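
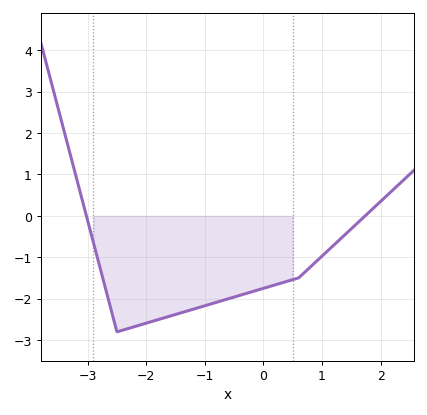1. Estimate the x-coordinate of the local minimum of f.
-2.5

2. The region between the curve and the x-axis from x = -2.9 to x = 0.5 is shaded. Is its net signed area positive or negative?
negative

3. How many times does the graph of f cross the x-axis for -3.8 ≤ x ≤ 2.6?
2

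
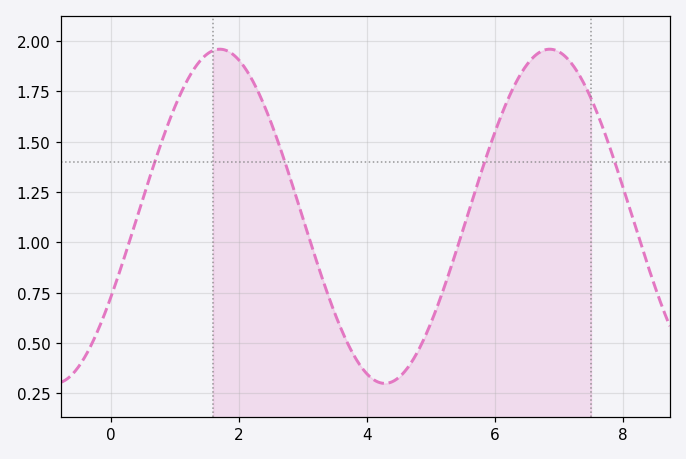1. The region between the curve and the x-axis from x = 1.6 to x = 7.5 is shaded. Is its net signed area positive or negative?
positive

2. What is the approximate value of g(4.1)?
0.32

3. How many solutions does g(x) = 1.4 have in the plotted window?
4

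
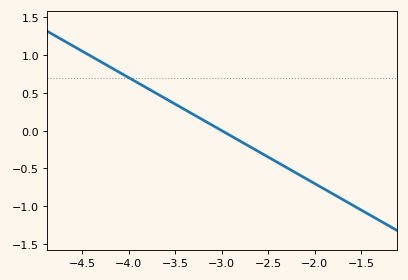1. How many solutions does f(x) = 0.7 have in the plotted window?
1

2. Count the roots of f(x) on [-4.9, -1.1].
1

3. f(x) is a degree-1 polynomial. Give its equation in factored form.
y = -0.7(x + 3)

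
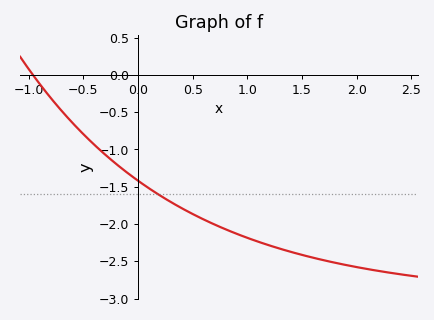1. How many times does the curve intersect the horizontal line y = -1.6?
1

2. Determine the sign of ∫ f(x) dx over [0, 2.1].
negative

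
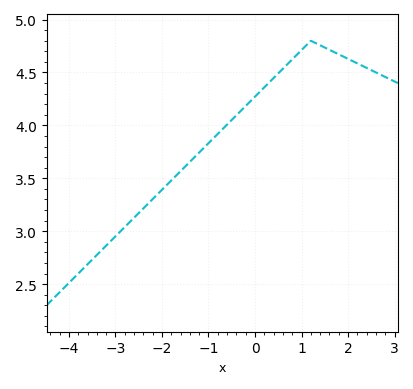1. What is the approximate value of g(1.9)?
4.65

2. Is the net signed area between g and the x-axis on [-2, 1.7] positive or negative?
positive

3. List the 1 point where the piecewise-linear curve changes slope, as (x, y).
(1.2, 4.8)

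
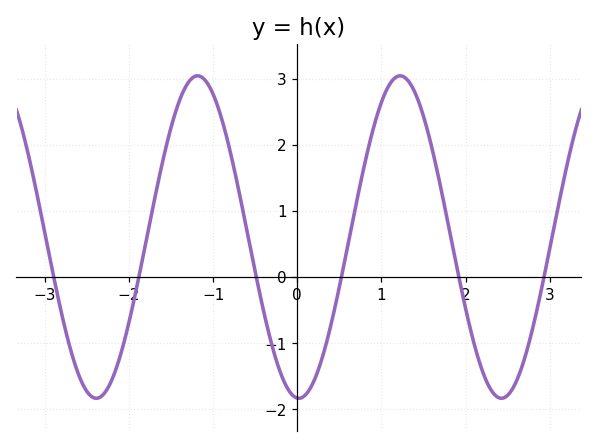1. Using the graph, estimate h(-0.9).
2.41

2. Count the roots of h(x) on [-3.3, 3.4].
6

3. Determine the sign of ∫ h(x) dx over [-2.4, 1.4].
positive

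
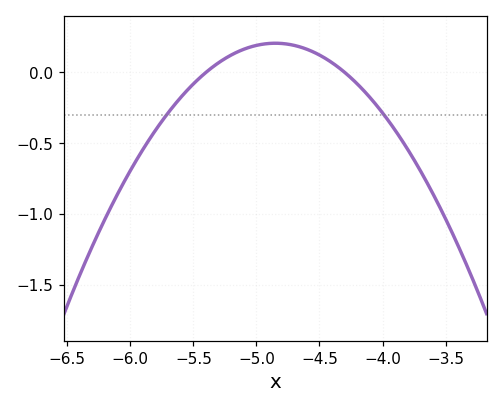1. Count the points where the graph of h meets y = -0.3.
2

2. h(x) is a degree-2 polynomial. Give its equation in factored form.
y = -0.68(x + 5.4)(x + 4.3)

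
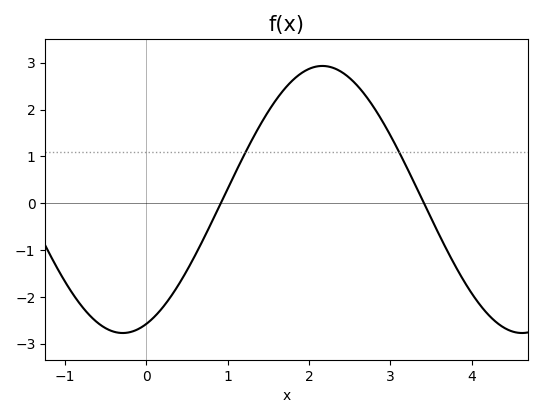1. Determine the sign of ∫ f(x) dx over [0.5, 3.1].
positive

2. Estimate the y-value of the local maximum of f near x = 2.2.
2.9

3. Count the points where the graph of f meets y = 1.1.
2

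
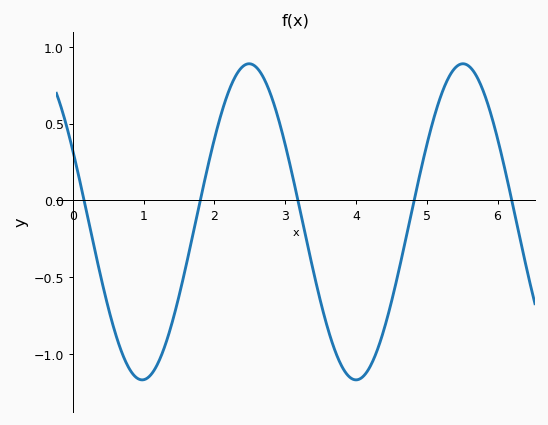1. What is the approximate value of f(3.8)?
-1.1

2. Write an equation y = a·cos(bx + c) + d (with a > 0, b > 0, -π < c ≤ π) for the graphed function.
y = 1.03cos(2.1x + 1.1) - 0.14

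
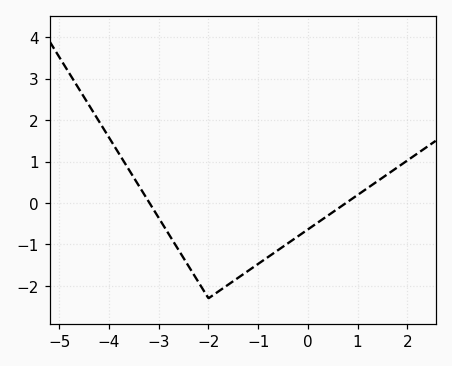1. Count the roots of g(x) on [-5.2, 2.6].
2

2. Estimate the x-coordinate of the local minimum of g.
-2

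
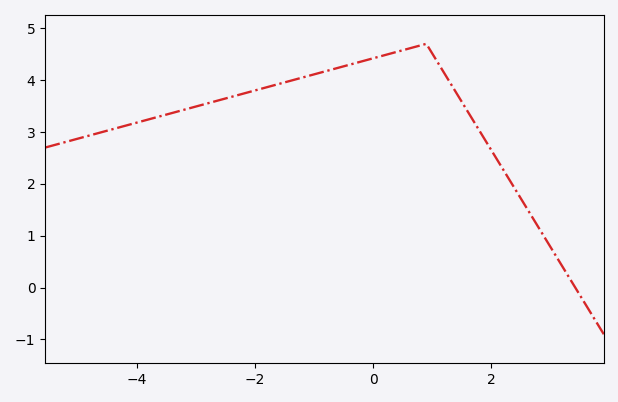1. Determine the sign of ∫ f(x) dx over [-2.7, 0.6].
positive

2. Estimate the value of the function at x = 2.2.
2.27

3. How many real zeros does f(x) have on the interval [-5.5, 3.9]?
1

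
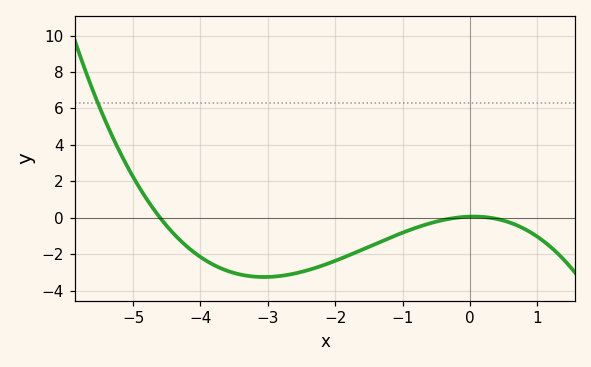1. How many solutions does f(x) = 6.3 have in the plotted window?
1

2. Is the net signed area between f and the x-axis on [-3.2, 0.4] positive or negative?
negative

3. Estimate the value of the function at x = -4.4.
-0.869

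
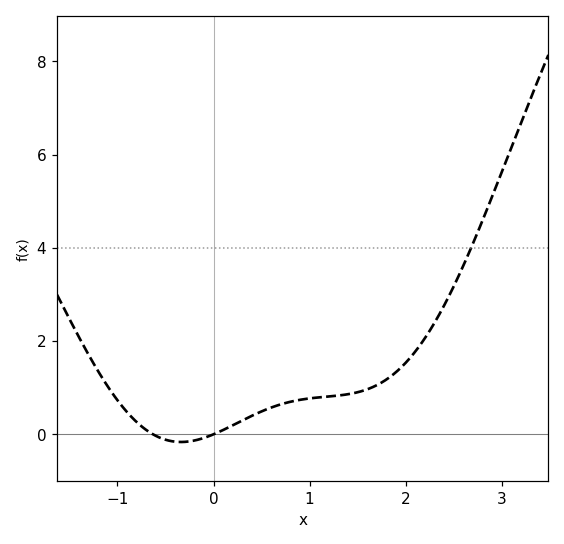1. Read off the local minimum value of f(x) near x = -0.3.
-0.2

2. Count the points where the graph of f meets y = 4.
1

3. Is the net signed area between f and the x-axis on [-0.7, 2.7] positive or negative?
positive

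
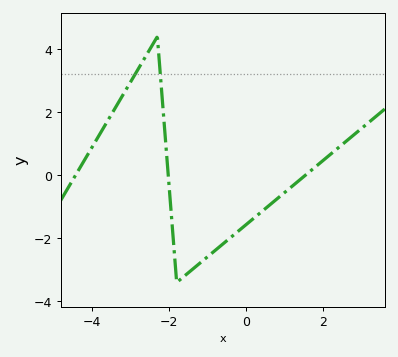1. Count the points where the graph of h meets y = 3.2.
2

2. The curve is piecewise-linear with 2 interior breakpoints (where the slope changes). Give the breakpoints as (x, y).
(-2.3, 4.4); (-1.8, -3.4)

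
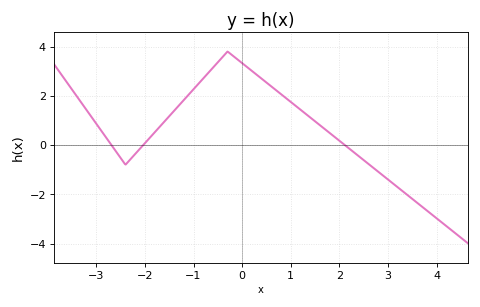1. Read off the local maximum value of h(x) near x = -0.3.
3.8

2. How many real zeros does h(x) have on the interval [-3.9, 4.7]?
3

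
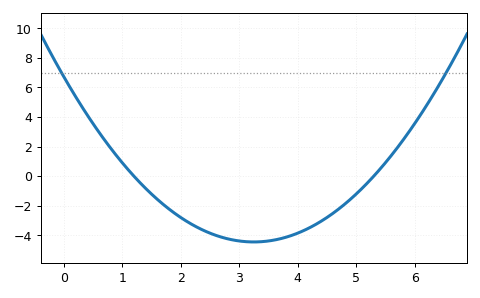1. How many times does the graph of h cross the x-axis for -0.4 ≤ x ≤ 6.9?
2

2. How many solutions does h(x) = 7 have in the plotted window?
2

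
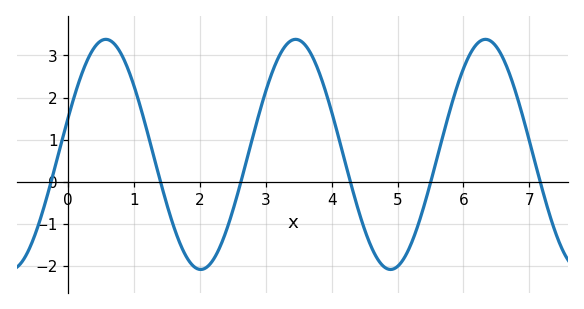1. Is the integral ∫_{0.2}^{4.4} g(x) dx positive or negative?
positive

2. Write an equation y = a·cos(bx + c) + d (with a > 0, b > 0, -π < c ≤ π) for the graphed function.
y = 2.73cos(2.18x - 1.24) + 0.65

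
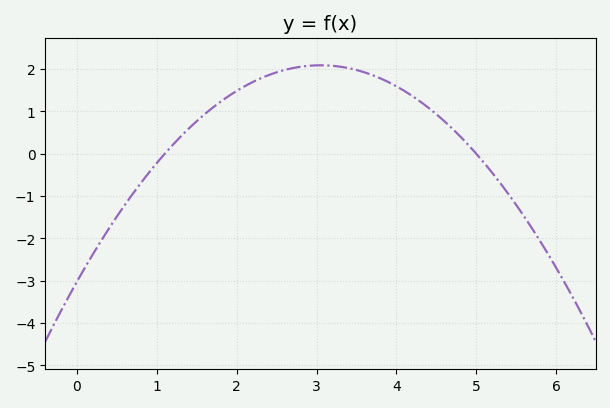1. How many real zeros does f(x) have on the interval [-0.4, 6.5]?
2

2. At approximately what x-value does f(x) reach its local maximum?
3.05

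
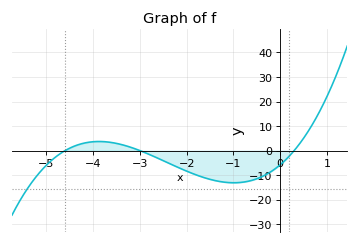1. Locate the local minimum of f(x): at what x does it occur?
-0.992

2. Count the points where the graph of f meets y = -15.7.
1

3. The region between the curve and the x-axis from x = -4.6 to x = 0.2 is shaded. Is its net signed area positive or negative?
negative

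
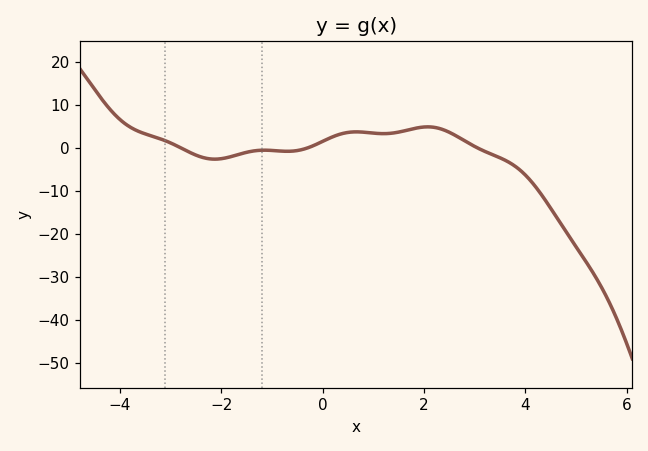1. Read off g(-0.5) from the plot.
-1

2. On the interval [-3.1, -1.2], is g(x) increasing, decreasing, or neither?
neither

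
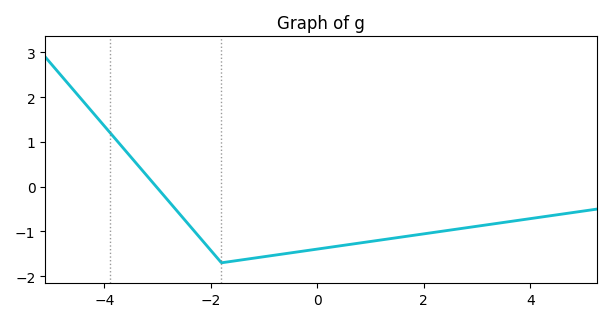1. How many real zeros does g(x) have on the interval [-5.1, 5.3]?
1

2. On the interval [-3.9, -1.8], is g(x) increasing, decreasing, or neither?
decreasing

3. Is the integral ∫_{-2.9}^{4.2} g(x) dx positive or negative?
negative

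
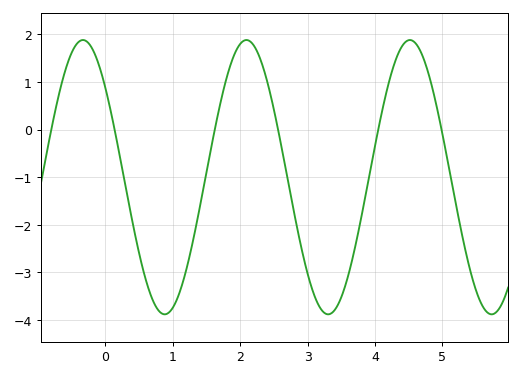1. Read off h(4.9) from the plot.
0.589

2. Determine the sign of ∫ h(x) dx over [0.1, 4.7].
negative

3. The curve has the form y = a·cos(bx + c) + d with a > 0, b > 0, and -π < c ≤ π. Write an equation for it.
y = 2.88cos(2.59x + 0.862) - 1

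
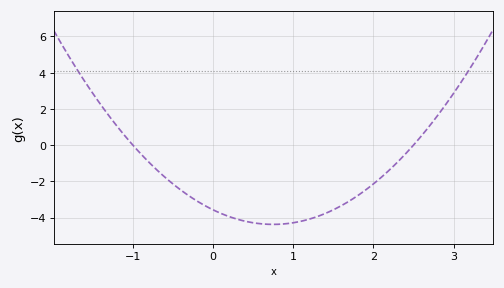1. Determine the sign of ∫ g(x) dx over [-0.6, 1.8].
negative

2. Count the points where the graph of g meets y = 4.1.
2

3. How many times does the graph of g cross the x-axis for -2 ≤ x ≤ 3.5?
2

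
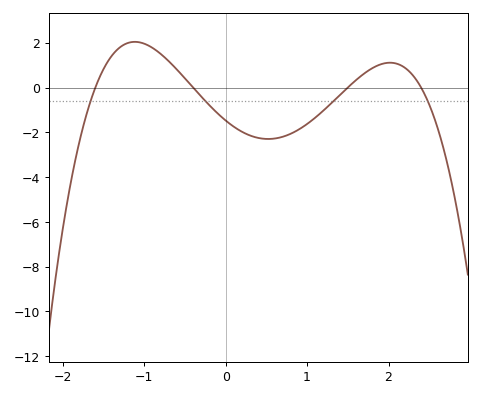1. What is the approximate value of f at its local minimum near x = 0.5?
-2.2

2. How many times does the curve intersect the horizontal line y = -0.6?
4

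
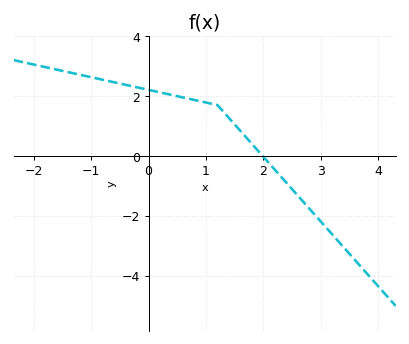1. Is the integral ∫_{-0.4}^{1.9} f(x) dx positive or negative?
positive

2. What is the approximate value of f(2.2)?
-0.46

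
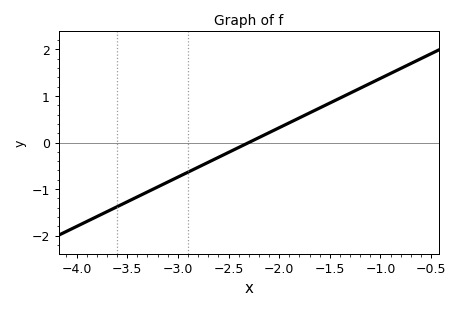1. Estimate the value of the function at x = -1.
1.38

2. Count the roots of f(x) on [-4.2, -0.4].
1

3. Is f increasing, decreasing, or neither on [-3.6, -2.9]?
increasing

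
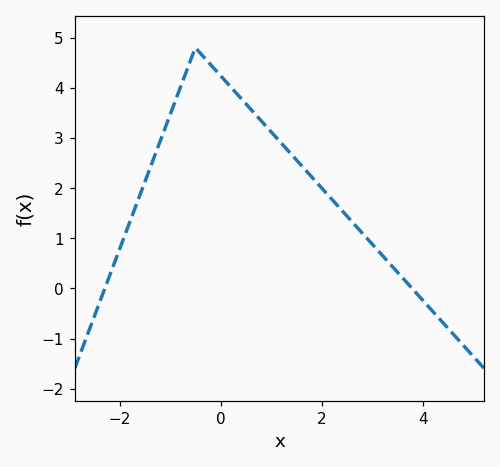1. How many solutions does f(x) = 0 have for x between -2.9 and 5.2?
2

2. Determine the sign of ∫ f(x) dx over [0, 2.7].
positive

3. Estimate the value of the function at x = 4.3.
-0.573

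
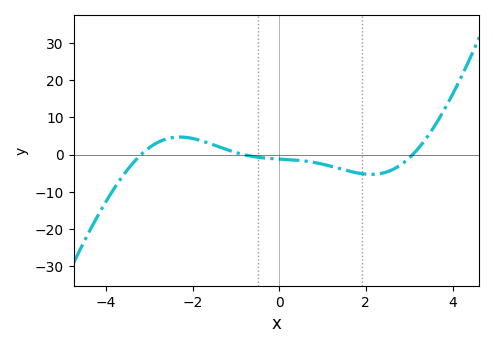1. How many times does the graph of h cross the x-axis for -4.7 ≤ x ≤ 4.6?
3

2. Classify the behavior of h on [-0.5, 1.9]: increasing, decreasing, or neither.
decreasing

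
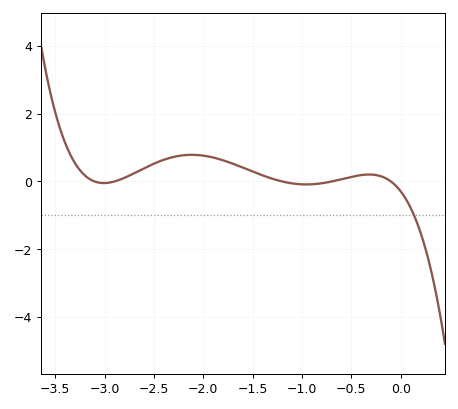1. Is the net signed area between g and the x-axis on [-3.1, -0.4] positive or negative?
positive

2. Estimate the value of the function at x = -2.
0.8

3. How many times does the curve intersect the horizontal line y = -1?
1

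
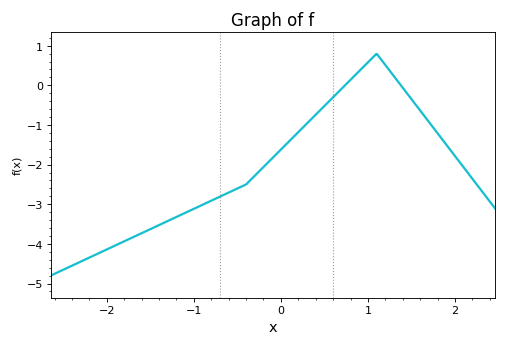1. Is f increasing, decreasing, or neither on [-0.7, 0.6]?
increasing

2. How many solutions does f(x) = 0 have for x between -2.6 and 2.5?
2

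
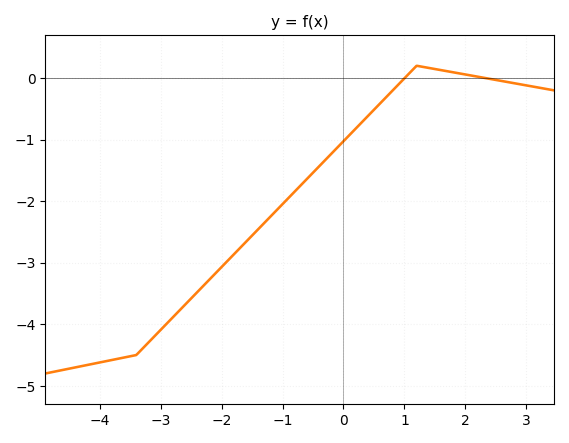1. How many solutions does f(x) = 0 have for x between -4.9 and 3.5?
2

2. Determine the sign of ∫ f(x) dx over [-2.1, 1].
negative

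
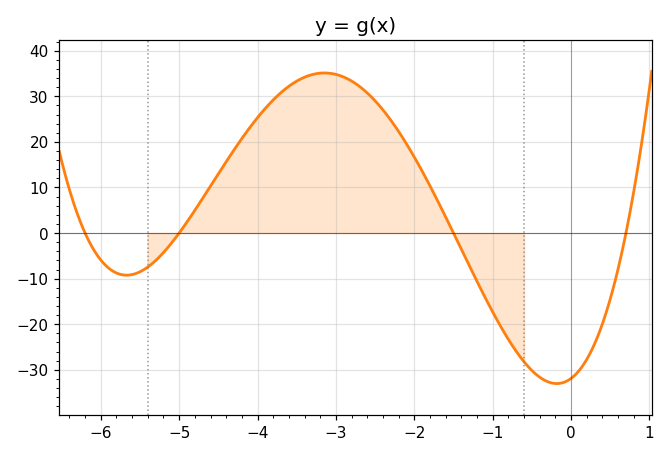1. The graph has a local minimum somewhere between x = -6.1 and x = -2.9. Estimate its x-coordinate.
-5.67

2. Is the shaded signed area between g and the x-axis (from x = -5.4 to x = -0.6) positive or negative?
positive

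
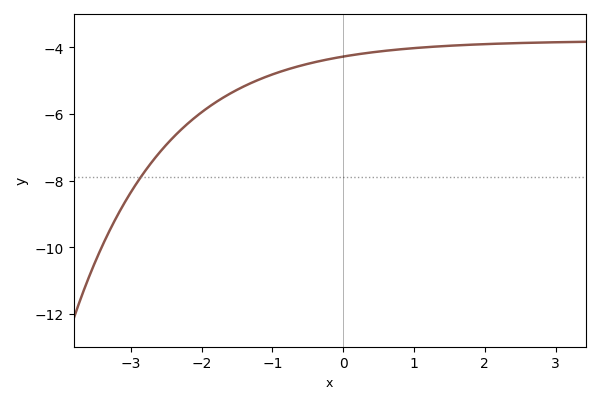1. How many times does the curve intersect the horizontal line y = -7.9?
1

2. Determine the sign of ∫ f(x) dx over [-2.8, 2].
negative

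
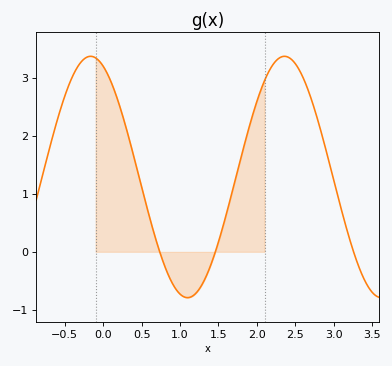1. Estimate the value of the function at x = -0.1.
3.34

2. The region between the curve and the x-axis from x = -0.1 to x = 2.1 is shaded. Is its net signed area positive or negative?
positive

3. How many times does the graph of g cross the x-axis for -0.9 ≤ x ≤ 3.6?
3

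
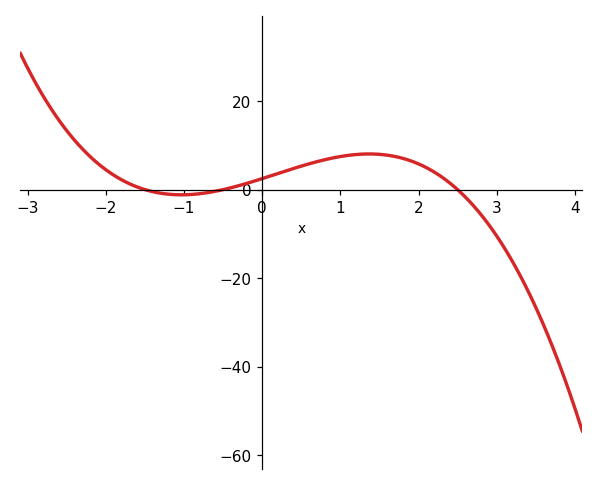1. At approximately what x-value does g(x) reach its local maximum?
1.4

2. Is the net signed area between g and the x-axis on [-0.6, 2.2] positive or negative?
positive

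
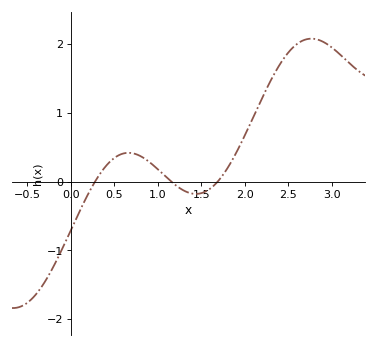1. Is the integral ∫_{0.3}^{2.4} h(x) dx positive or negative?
positive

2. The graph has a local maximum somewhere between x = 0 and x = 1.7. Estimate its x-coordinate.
0.7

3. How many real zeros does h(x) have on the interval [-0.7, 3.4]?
3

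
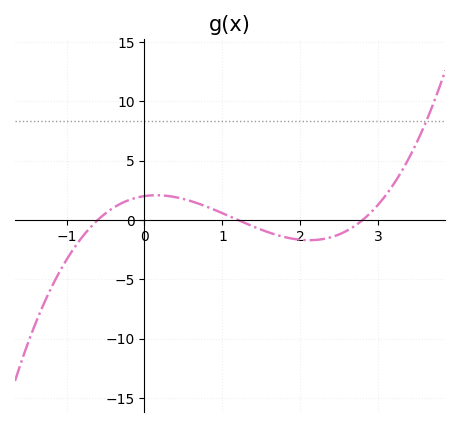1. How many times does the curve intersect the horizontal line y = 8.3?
1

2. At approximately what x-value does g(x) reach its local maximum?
0.1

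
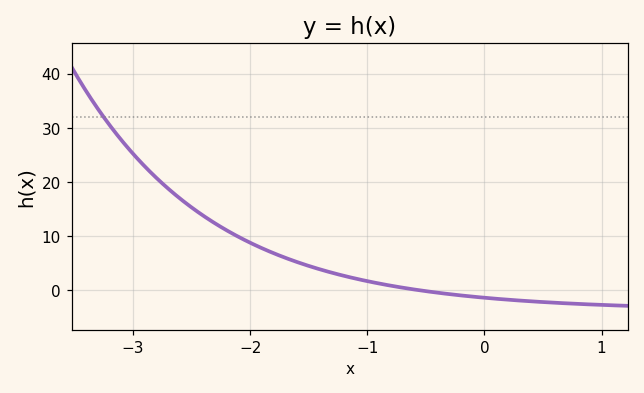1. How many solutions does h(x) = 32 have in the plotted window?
1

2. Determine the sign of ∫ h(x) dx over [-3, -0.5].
positive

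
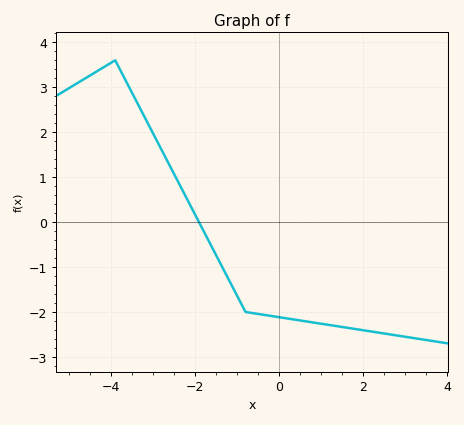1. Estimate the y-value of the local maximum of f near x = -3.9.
3.6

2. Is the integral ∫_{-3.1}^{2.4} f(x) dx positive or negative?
negative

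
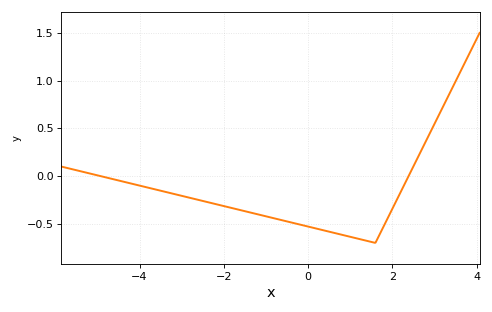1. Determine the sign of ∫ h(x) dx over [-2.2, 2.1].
negative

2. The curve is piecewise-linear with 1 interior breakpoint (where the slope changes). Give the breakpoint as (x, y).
(1.6, -0.7)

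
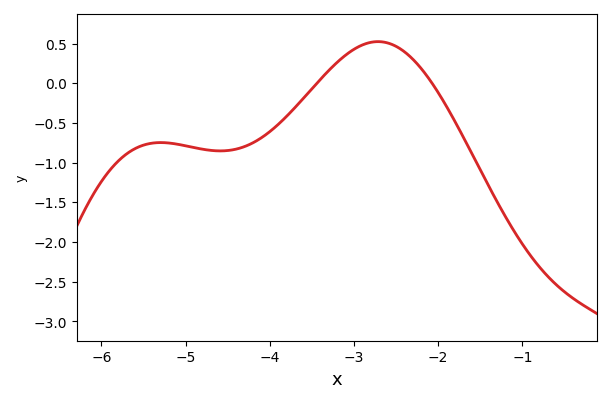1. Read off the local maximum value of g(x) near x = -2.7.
0.527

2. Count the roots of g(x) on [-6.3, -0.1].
2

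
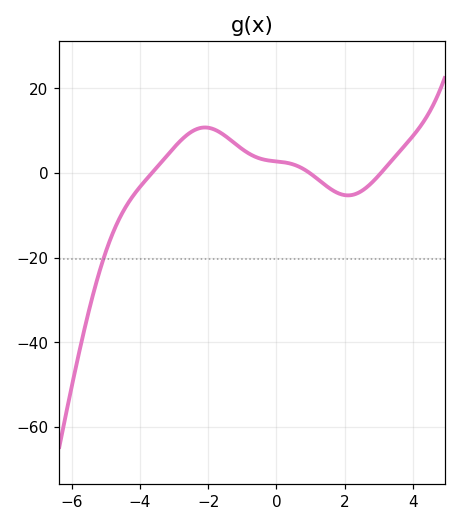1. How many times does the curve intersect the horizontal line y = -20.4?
1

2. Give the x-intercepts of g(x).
-3.6, 1, 3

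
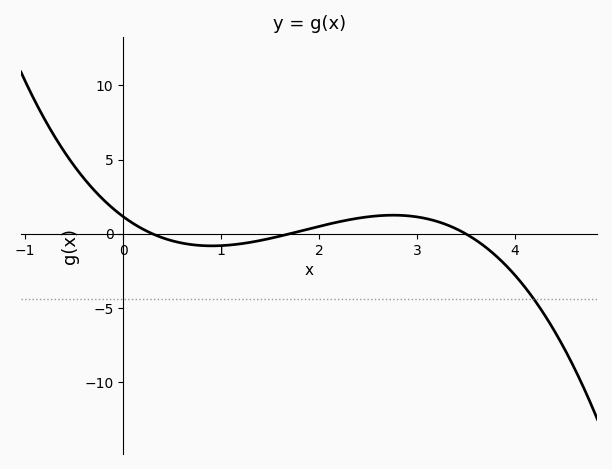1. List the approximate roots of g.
0.3, 1.7, 3.5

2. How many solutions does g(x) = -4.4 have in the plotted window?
1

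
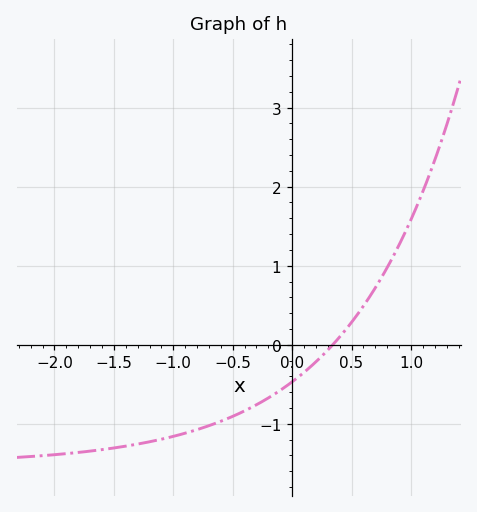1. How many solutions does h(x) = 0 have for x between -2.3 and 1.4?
1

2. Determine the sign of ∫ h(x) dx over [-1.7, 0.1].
negative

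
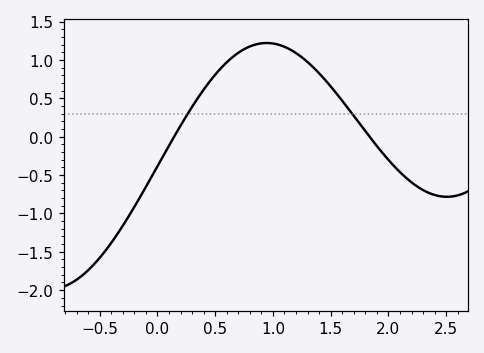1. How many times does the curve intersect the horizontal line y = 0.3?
2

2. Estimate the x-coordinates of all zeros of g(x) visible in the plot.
0.15, 1.85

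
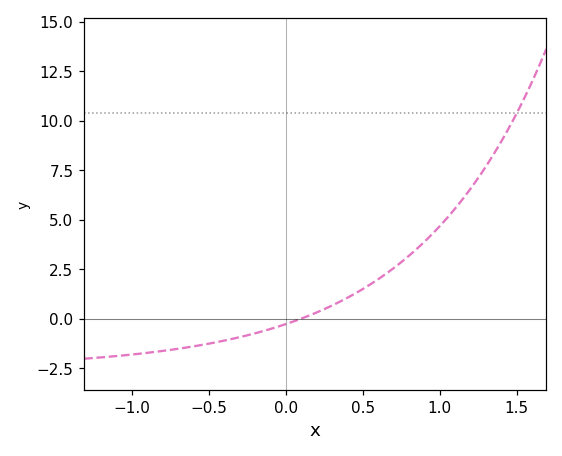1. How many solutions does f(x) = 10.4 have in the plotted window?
1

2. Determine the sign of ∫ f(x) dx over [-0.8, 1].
positive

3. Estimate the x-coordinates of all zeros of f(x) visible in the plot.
0.101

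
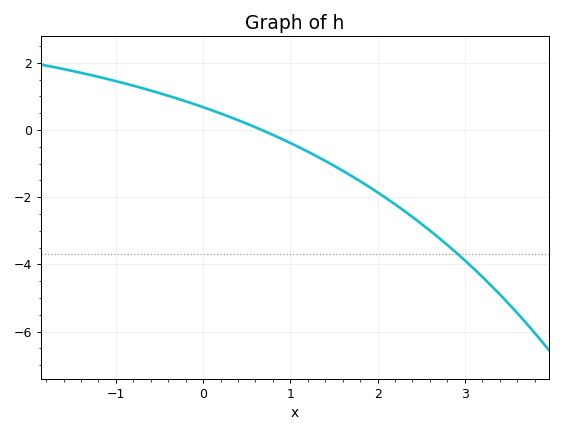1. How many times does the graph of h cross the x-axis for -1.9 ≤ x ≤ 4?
1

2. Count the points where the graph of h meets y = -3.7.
1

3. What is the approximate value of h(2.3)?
-2.4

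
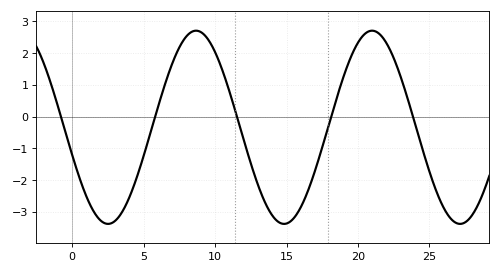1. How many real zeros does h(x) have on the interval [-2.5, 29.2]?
5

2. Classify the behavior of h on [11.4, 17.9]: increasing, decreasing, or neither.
neither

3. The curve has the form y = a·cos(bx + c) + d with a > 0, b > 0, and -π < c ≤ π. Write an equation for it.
y = 3.05cos(0.51x + 1.86) - 0.34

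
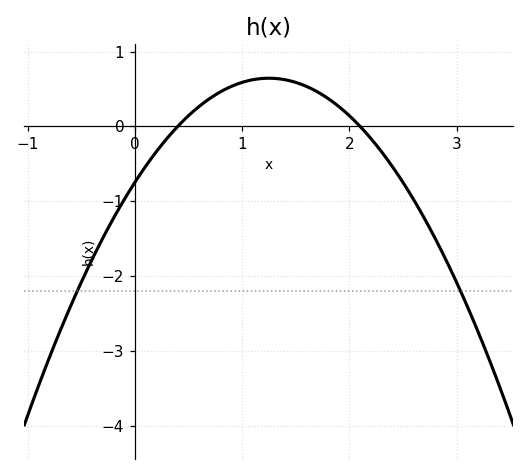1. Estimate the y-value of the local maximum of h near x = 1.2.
0.643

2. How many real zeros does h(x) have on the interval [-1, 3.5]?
2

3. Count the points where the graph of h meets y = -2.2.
2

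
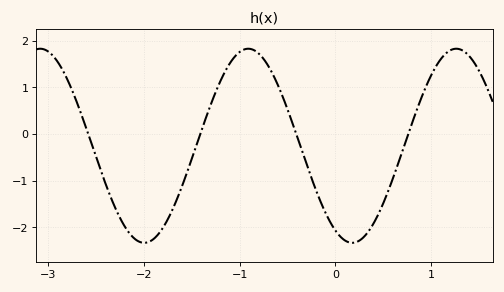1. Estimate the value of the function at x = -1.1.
1.5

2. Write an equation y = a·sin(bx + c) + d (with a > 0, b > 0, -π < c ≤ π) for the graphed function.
y = 2.08sin(2.9x - 2.1) - 0.25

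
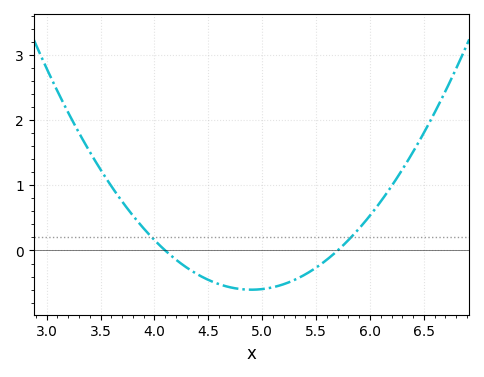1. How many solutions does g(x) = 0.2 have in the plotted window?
2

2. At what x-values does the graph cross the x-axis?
4.1, 5.7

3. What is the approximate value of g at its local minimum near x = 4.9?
-0.602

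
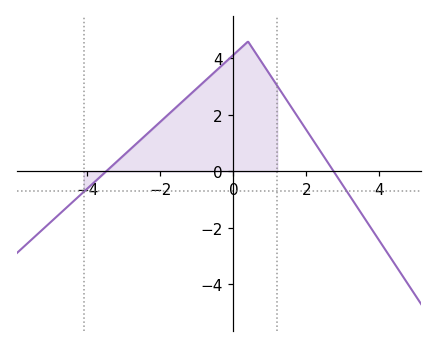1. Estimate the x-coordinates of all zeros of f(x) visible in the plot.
-3.4, 2.8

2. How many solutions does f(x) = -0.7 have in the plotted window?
2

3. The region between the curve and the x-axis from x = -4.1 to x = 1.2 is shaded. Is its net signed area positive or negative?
positive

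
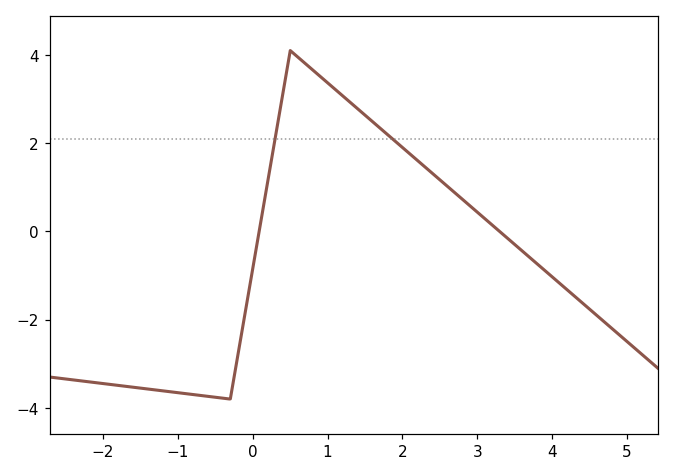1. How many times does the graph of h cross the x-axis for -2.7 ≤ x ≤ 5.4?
2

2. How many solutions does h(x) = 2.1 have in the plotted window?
2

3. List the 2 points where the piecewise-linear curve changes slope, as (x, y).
(-0.3, -3.8); (0.5, 4.1)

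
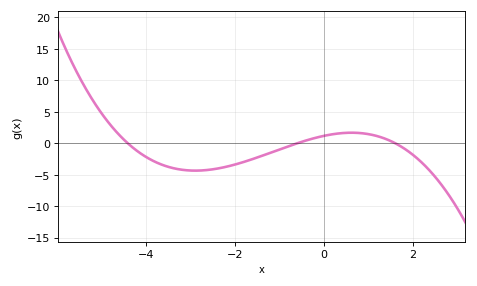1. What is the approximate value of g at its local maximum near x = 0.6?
1.68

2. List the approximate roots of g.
-4.4, -0.6, 1.6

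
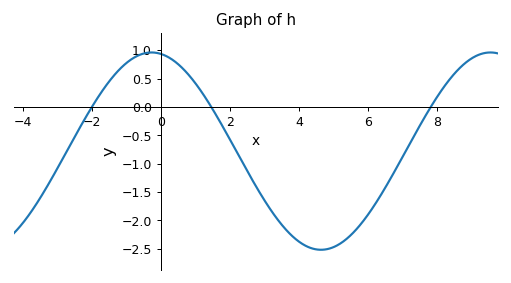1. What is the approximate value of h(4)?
-2.37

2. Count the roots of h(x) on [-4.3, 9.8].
3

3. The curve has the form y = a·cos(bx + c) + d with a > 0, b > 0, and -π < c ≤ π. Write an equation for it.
y = 1.74cos(0.64x + 0.17) - 0.78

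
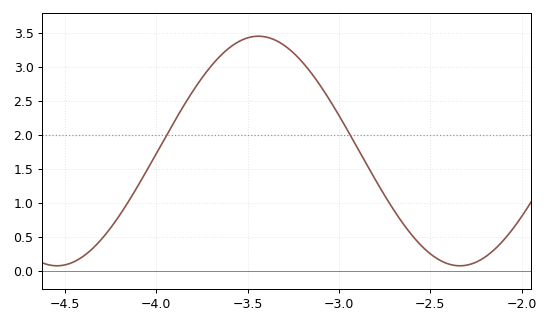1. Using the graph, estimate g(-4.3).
0.45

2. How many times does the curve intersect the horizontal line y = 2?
2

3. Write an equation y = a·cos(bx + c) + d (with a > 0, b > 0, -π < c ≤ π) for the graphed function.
y = 1.69cos(2.9x - 2.8) + 1.76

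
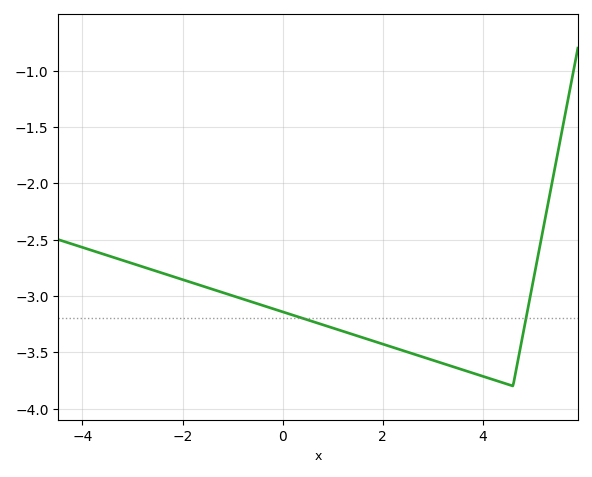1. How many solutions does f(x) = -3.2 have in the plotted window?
2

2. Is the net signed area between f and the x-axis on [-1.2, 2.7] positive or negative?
negative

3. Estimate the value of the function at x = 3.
-3.55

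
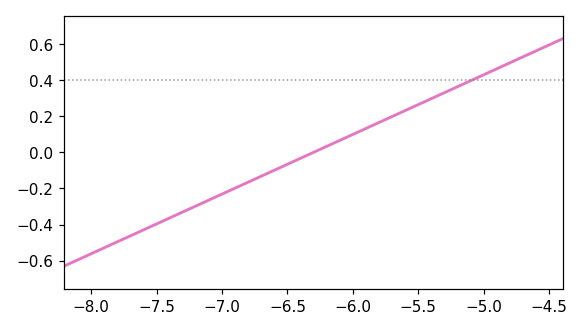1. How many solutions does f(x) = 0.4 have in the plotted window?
1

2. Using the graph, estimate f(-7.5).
-0.396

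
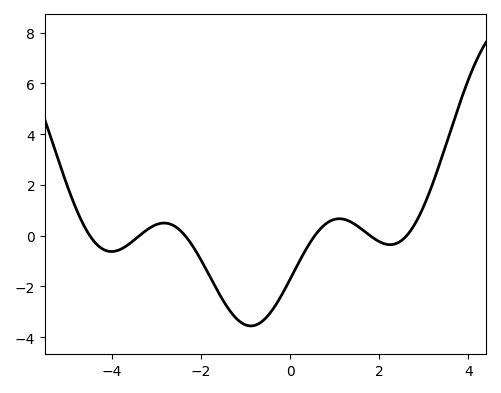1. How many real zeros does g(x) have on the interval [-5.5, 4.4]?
6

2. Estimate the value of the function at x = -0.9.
-3.55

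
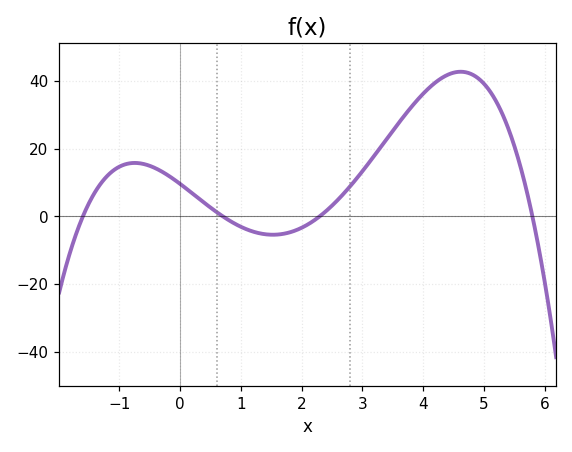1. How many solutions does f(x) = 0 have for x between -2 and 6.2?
4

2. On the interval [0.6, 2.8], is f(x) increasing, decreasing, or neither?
neither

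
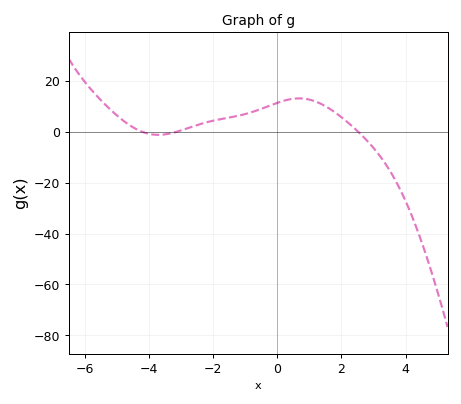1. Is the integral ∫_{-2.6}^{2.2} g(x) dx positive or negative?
positive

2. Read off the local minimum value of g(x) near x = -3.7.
-2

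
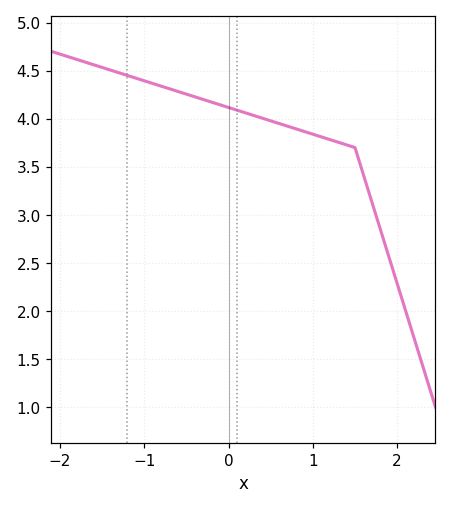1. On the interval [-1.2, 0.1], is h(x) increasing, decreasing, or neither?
decreasing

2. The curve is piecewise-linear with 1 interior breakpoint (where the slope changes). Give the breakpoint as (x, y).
(1.5, 3.7)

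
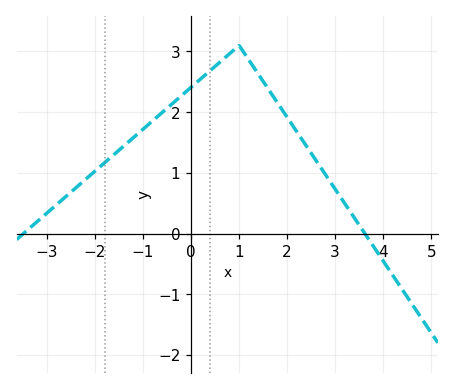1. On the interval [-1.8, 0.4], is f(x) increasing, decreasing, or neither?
increasing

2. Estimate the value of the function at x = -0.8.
1.86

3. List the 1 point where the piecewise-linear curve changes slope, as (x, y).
(1, 3.1)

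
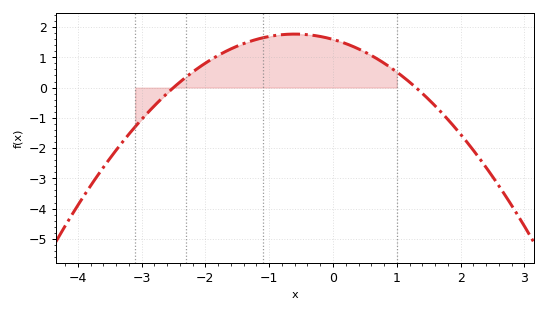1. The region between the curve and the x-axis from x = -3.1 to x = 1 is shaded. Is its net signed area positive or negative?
positive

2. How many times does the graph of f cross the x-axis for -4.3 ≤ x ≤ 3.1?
2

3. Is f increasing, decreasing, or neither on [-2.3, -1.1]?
increasing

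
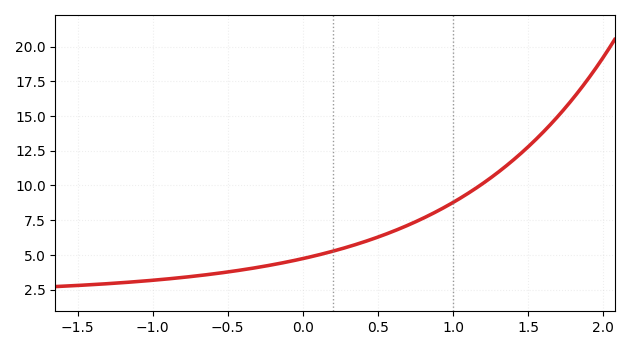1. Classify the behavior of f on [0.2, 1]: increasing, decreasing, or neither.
increasing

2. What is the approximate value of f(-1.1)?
3.08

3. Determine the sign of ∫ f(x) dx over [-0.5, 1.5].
positive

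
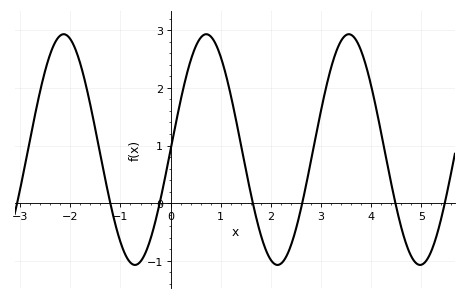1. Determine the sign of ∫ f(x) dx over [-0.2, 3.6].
positive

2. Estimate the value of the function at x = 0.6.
2.9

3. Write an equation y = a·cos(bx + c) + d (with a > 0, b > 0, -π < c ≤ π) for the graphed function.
y = 2cos(2.2x - 1.6) + 0.93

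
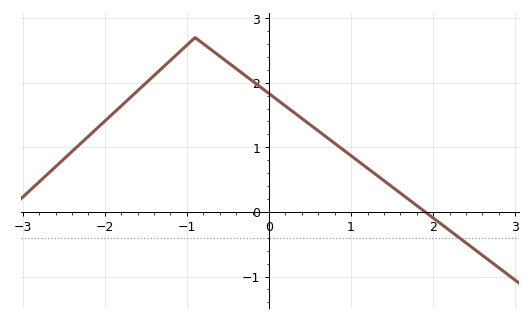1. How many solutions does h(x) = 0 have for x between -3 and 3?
1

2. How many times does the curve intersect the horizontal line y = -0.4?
1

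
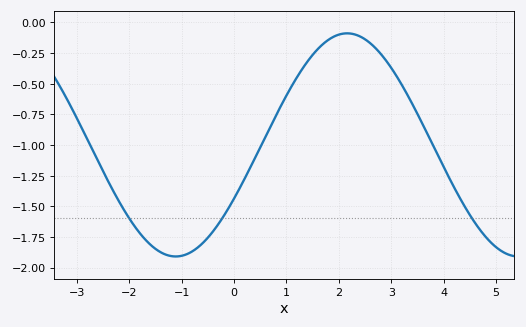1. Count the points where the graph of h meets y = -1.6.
3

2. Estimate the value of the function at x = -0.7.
-1.84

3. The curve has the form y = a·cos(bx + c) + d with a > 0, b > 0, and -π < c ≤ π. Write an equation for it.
y = 0.91cos(0.96x - 2.07) - 1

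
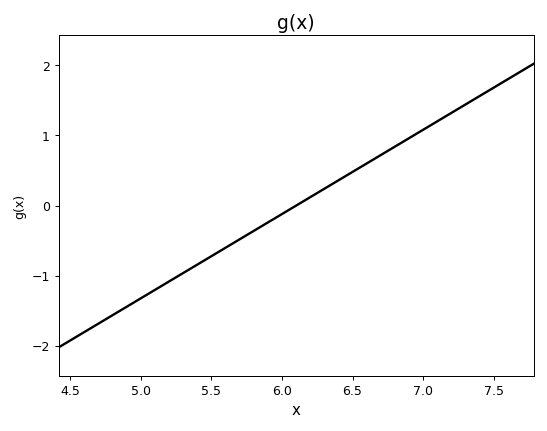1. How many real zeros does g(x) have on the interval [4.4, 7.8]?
1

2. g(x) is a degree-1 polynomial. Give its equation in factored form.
y = 1.2(x - 6.1)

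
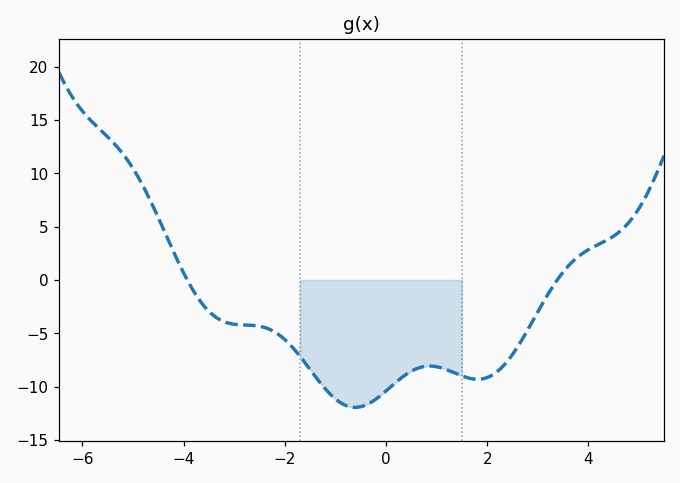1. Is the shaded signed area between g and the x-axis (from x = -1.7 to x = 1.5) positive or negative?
negative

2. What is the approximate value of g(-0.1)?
-11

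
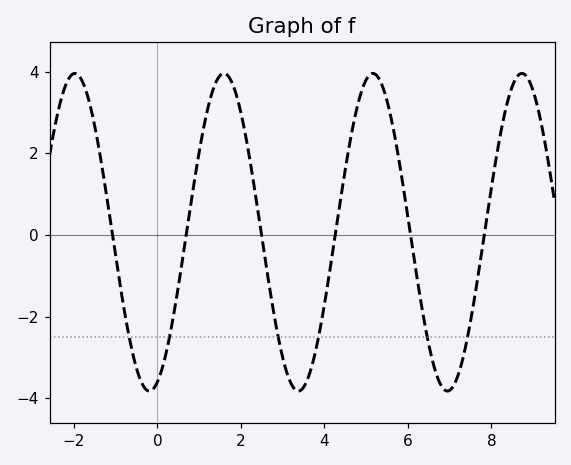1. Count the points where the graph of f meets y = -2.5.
6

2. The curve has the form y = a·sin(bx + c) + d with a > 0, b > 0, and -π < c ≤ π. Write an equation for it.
y = 3.89sin(1.8x - 1.2) + 0.07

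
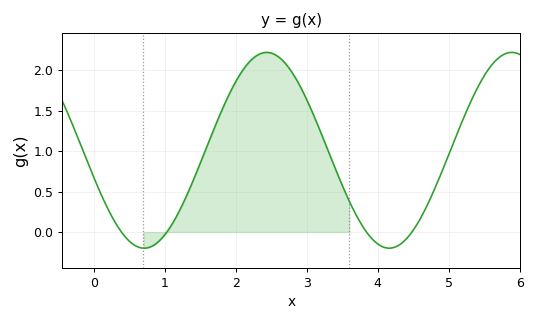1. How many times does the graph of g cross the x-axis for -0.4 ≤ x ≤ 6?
4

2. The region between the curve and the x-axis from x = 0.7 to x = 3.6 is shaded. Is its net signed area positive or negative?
positive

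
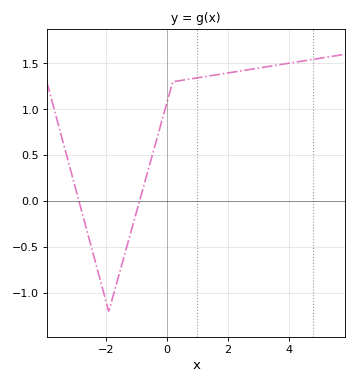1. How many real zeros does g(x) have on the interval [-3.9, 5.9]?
2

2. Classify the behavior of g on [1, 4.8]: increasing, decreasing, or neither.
increasing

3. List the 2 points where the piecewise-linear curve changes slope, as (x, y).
(-1.9, -1.2); (0.2, 1.3)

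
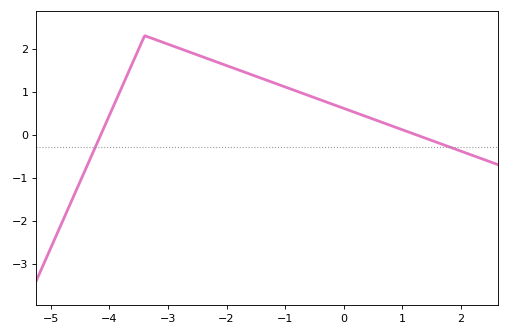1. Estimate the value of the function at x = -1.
1.1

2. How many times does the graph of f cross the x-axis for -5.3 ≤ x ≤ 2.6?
2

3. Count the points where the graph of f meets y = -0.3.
2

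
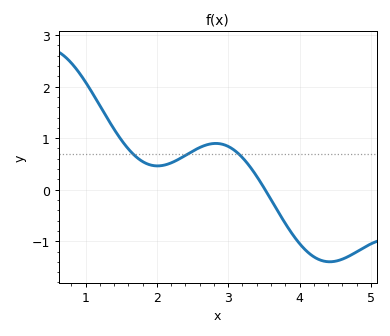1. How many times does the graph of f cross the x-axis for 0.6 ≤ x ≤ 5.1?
1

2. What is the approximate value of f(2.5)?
0.7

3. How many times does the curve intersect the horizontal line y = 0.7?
3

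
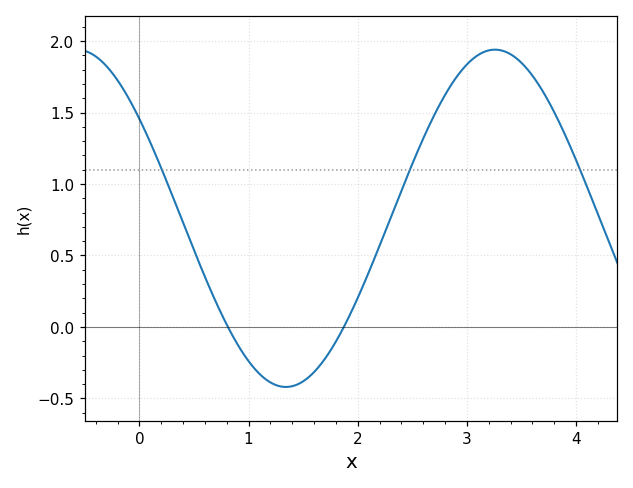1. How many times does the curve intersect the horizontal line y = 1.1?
3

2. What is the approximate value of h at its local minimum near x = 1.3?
-0.42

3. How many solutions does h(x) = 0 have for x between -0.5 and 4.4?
2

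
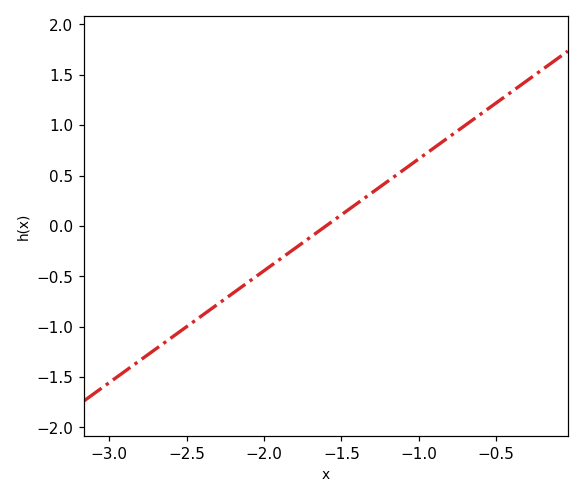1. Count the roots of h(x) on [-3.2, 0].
1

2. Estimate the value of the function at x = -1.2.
0.444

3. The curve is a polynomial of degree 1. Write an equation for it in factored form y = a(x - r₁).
y = 1.11(x + 1.6)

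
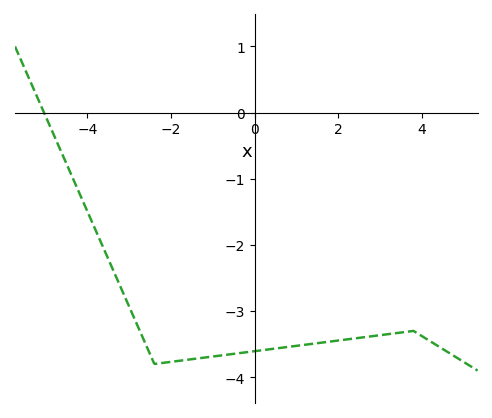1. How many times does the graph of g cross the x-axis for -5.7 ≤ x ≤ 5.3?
1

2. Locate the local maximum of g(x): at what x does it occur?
3.8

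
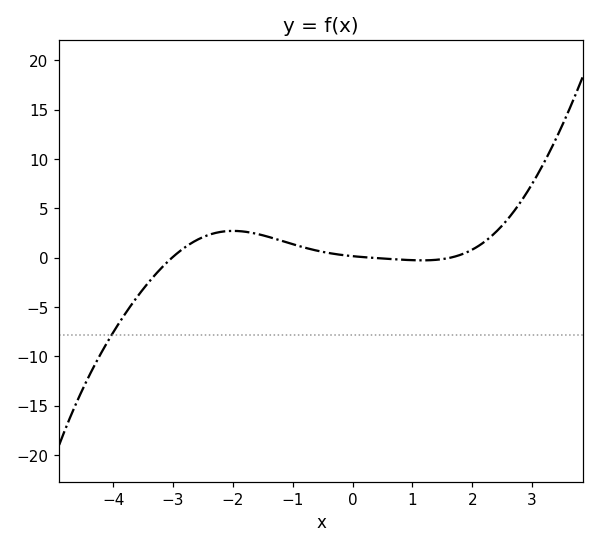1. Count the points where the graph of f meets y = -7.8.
1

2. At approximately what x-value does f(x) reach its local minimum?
1.2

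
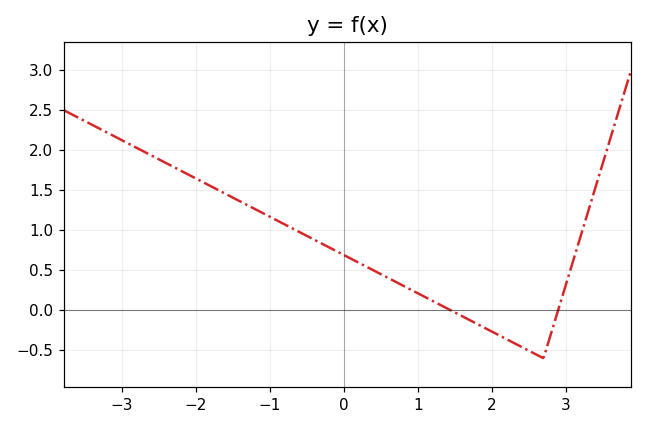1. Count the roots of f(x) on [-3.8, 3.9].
2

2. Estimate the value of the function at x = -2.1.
1.7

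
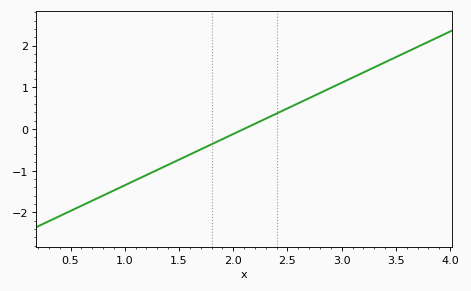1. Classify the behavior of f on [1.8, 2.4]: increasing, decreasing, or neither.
increasing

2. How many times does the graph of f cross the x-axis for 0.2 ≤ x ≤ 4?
1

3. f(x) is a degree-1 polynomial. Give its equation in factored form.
y = 1.23(x - 2.1)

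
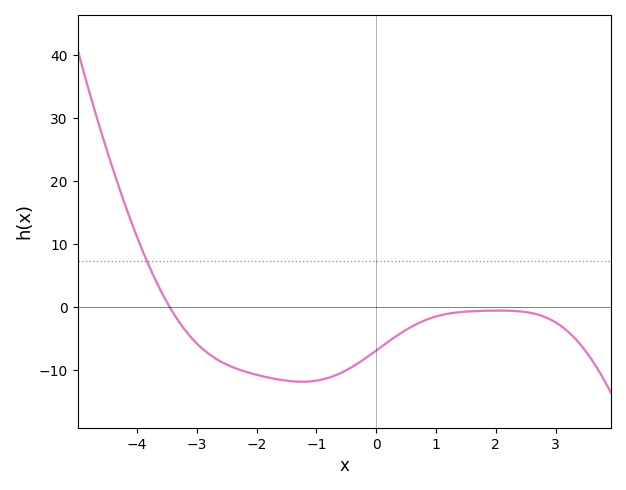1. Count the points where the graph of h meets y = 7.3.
1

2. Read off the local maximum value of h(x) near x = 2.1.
-1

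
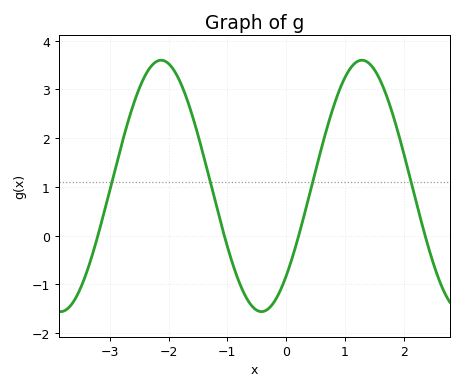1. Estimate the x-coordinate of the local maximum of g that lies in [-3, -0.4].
-2.1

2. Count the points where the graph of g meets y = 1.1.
4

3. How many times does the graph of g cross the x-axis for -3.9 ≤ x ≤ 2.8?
4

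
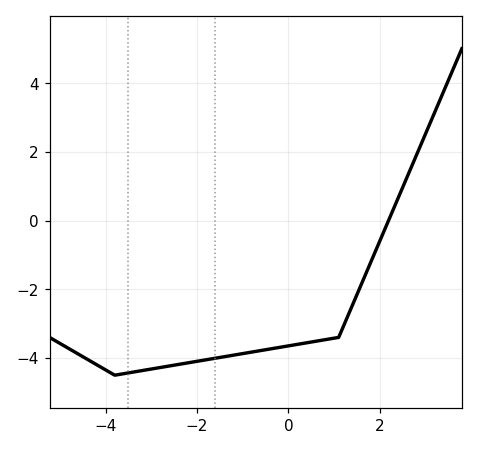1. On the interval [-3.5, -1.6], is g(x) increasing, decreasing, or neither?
increasing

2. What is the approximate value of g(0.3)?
-3.6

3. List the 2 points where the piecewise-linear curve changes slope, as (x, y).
(-3.8, -4.5); (1.1, -3.4)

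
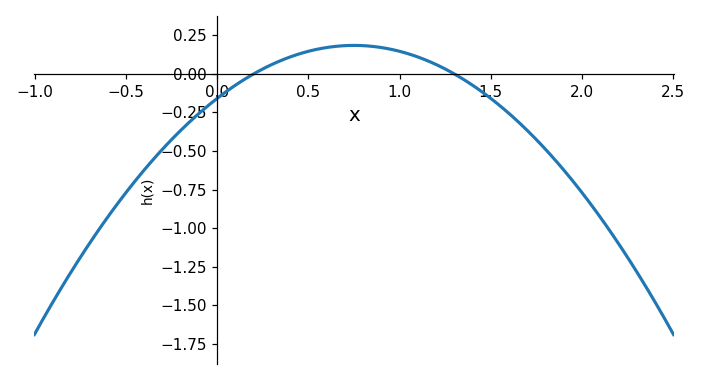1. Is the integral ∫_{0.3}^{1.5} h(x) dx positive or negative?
positive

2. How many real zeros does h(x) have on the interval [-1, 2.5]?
2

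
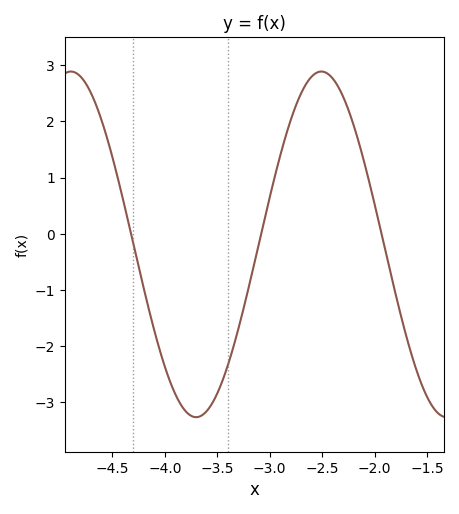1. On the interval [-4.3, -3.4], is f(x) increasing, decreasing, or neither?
neither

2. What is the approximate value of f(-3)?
0.6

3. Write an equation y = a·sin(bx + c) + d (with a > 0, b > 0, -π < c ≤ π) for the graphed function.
y = 3.08sin(2.6x + 1.9) - 0.19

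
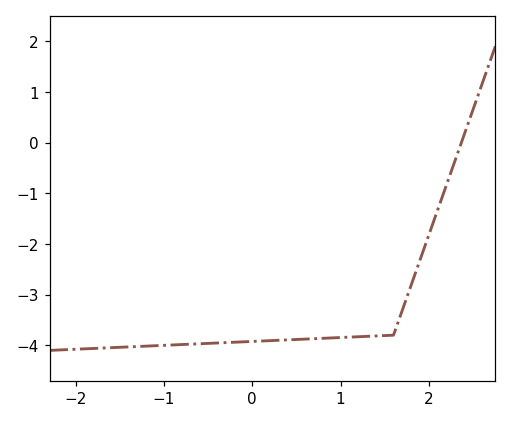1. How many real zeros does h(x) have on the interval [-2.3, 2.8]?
1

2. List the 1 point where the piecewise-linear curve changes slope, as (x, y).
(1.6, -3.8)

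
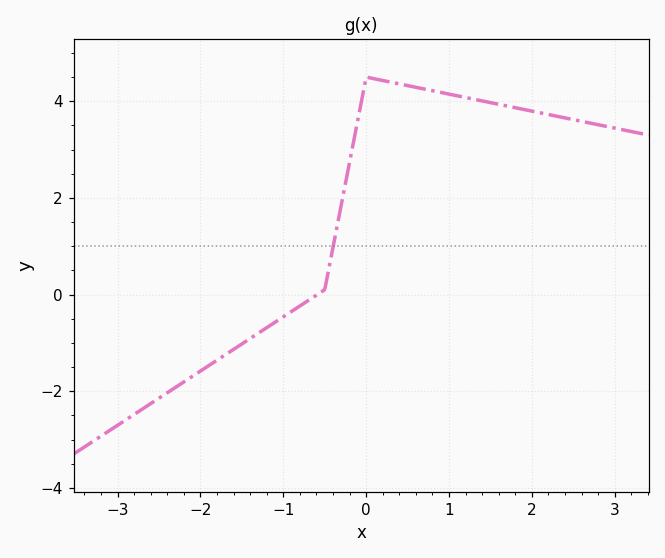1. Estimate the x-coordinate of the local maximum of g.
0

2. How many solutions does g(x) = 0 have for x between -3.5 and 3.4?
1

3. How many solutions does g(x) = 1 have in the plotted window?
1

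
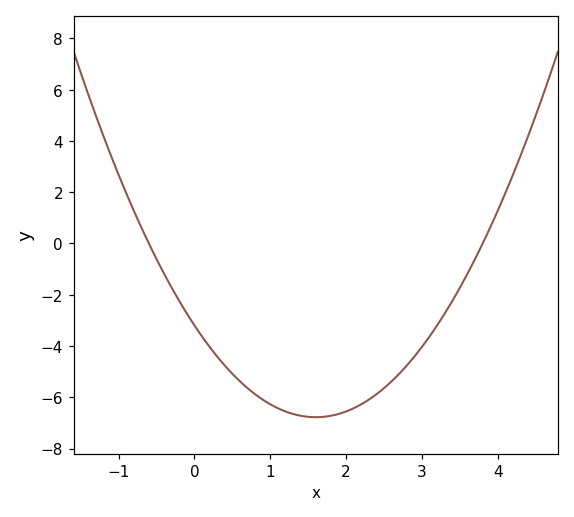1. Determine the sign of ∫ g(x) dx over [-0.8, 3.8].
negative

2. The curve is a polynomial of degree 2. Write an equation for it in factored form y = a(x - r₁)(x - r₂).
y = 1.4(x + 0.6)(x - 3.8)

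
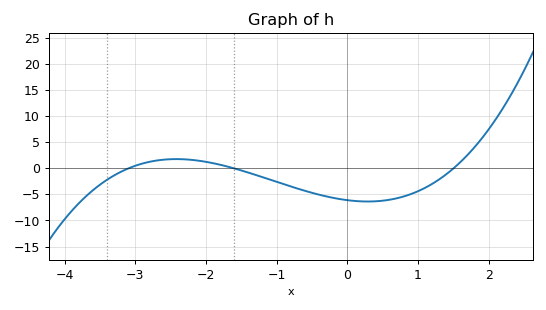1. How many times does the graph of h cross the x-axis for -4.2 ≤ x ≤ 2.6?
3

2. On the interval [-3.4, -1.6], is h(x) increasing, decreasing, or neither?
neither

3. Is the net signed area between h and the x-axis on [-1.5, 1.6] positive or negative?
negative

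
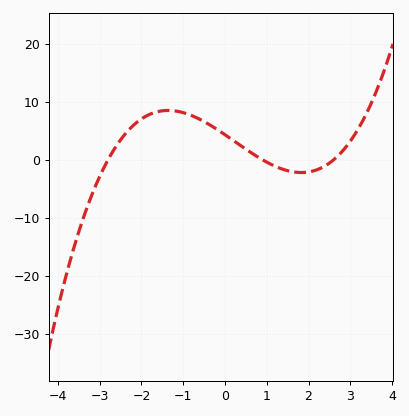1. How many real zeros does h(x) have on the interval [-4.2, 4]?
3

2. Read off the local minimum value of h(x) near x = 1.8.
-2.19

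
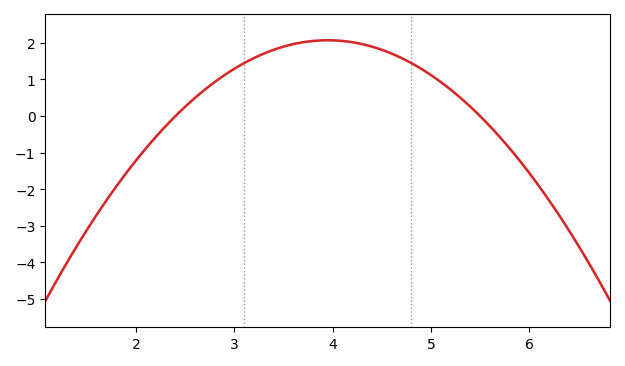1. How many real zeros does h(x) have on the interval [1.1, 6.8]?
2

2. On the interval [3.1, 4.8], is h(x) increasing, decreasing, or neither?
neither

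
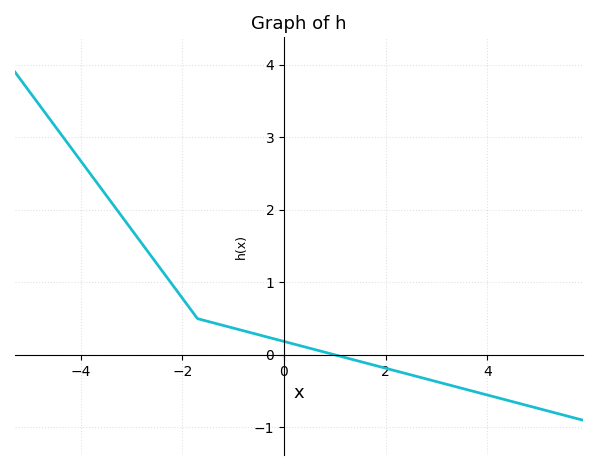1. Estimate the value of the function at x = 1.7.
-0.1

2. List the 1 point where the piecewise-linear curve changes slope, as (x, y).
(-1.7, 0.5)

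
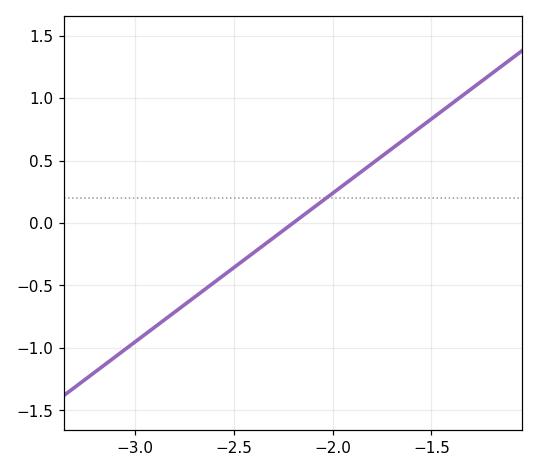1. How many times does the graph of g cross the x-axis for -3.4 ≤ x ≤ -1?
1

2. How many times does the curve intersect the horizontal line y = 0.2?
1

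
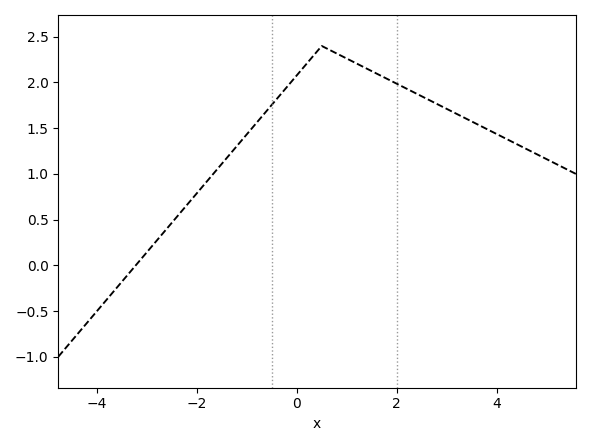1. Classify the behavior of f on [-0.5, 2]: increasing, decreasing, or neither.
neither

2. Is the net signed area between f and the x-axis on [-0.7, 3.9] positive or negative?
positive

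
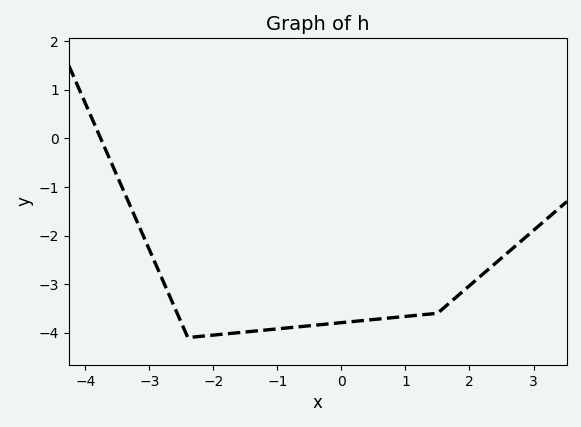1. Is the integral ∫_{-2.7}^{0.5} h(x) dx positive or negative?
negative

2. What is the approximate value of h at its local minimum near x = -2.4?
-4.1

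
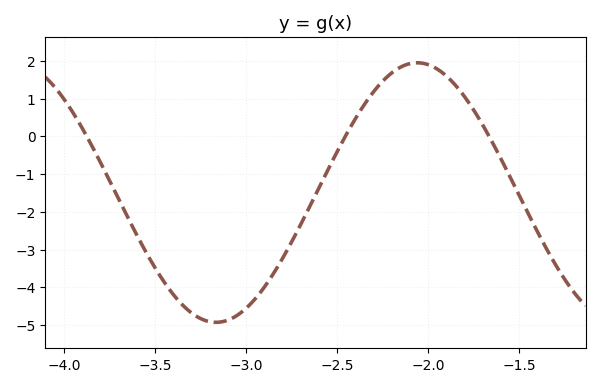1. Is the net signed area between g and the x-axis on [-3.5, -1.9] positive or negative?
negative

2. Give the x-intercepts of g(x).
-3.88, -2.46, -1.67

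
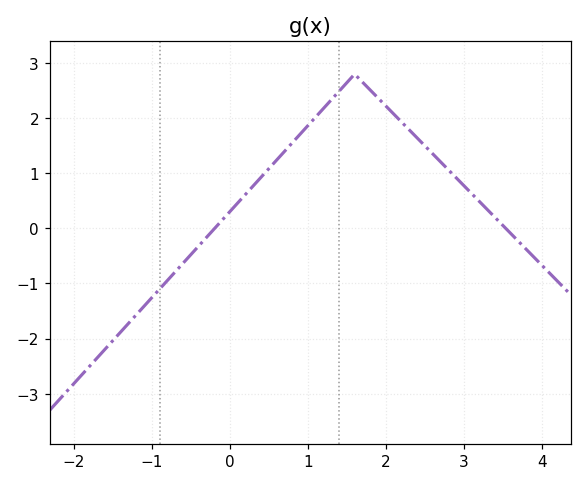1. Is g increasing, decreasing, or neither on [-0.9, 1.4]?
increasing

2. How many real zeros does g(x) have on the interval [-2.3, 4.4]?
2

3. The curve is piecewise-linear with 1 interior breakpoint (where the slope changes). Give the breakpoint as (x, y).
(1.6, 2.8)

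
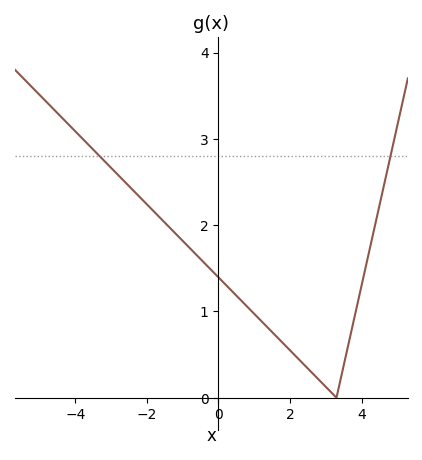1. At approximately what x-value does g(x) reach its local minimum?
3.3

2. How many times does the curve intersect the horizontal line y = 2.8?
2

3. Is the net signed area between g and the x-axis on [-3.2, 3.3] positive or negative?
positive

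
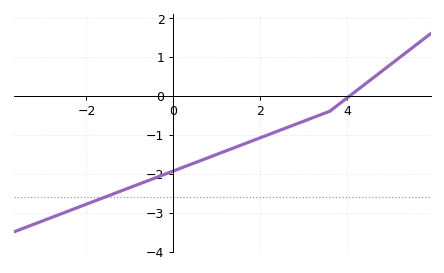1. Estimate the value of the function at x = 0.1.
-1.9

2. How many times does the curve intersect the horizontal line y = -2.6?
1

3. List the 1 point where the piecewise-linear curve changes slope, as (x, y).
(3.6, -0.4)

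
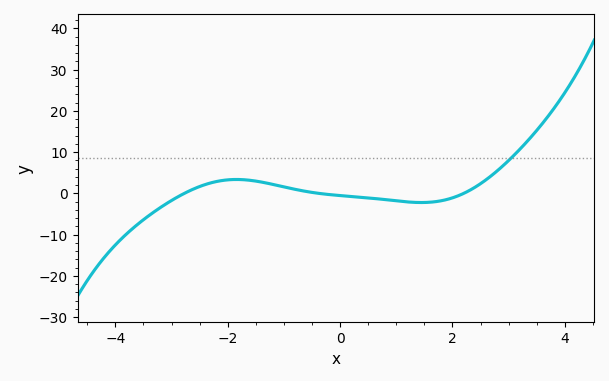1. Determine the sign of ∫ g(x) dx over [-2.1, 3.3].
positive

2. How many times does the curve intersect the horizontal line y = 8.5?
1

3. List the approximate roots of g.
-2.77, -0.379, 2.2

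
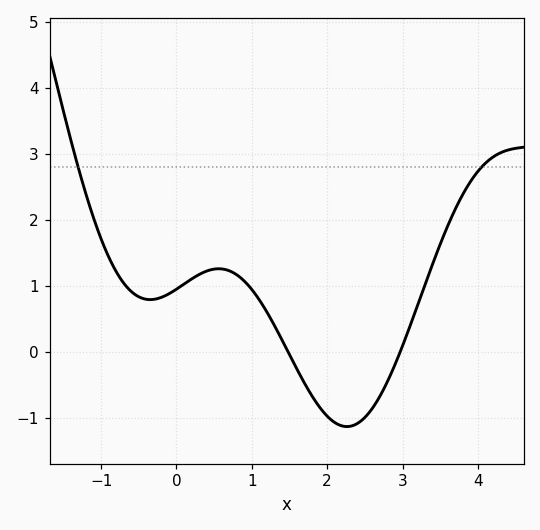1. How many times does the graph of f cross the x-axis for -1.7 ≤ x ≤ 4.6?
2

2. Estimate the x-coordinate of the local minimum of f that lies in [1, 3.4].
2.3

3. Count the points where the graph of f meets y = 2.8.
2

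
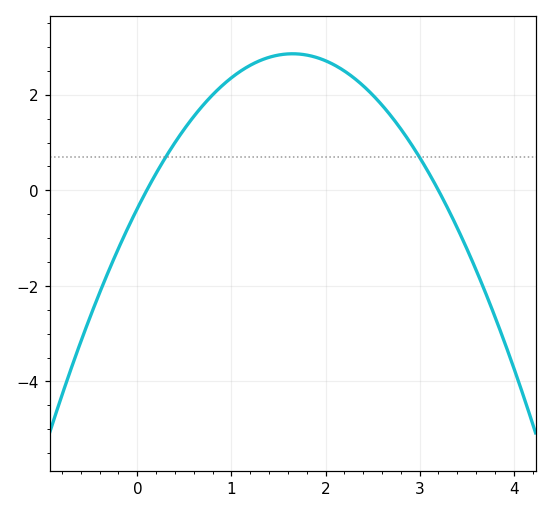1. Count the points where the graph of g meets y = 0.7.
2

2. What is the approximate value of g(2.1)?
2.6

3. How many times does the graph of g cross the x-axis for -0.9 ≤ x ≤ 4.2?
2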